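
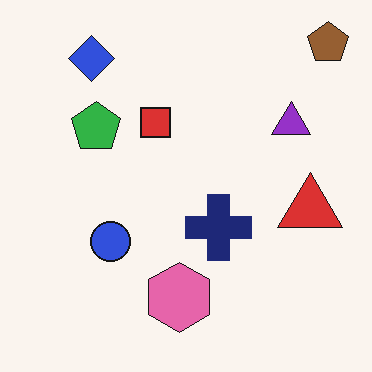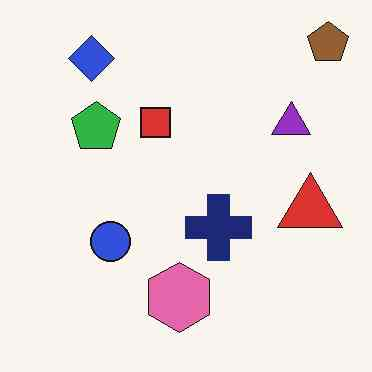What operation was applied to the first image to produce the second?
The transformation is: JPEG-compressed with visible artifacts.

Blocky 8×8 compression artifacts appear around shape edges and the flat background shows ringing — characteristic JPEG degradation.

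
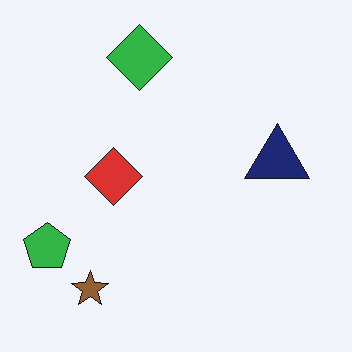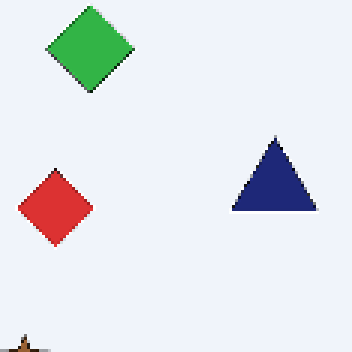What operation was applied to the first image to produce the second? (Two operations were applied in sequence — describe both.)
Cropped to a modestly smaller region and rescaled, then lightly pixelated (a mild mosaic effect).

The visible shapes are larger and the field of view is narrower; shapes near the original edges may be partly or wholly outside the frame — a crop-and-rescale. Shapes are reduced to large square blocks; fine edges and outlines are lost — a downscale-then-upscale (mosaic) effect.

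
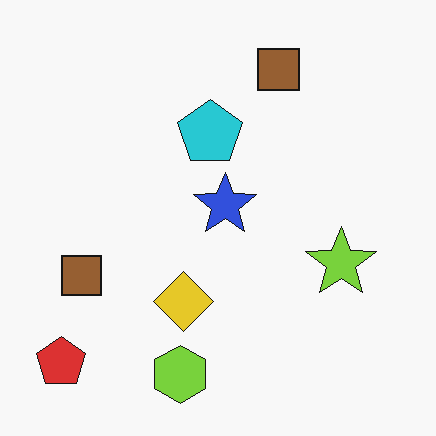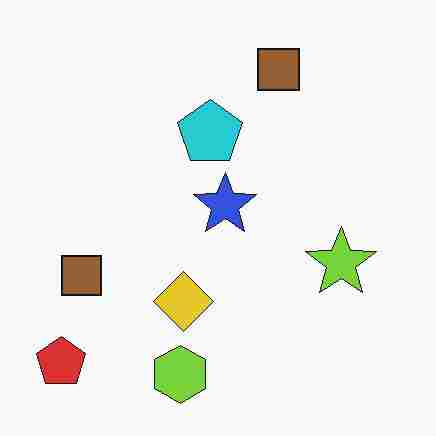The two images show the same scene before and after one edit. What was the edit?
The image was degraded with heavy JPEG compression.

Blocky 8×8 compression artifacts appear around shape edges and the flat background shows ringing — characteristic JPEG degradation.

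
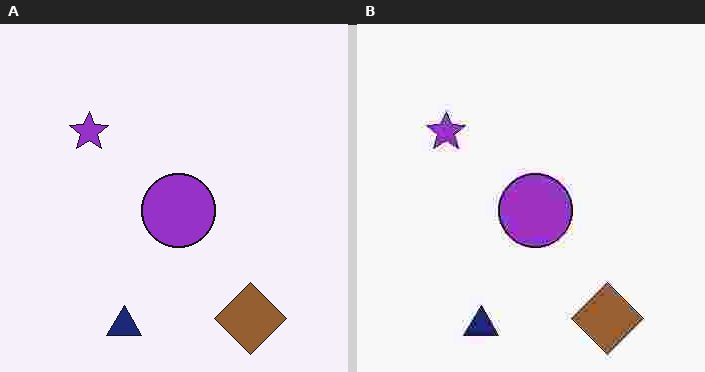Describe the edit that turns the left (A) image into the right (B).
This is the original image heavily JPEG-compressed with obvious blocking artifacts.

Blocky 8×8 compression artifacts appear around shape edges and the flat background shows ringing — characteristic JPEG degradation.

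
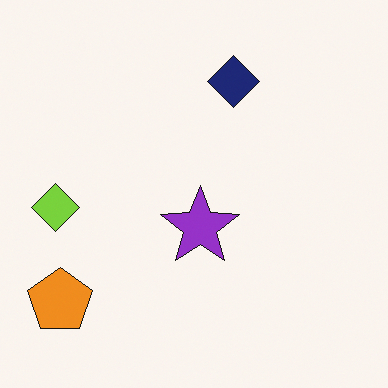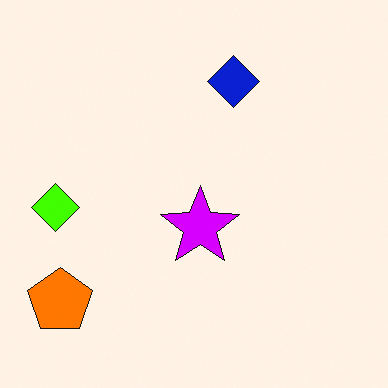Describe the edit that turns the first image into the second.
The image was made much more vivid (saturation change).

All colors are more vivid — a global saturation change.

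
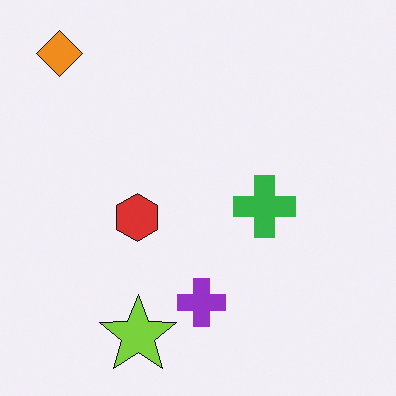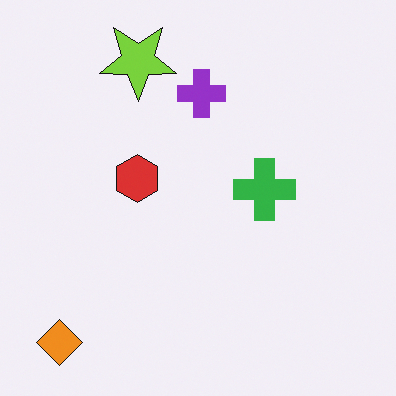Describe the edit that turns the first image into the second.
Flipped vertically (top ↔ bottom).

The orange diamond is in the top-left of the first image and the bottom-left of the second — shapes on opposite sides of the horizontal midline have swapped in a mirror flip.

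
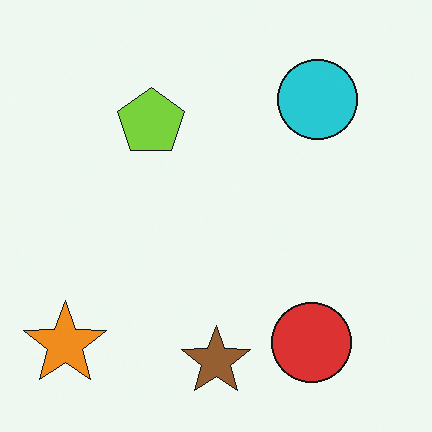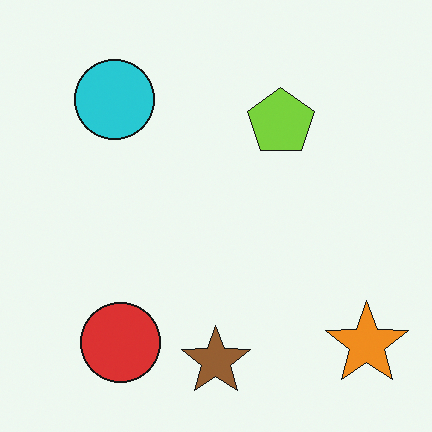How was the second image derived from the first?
The transformation is: flipped horizontally (left ↔ right).

The orange star is in the bottom-left of the first image and the bottom-right of the second — shapes on opposite sides of the vertical midline have swapped in a mirror flip.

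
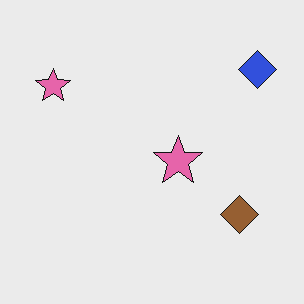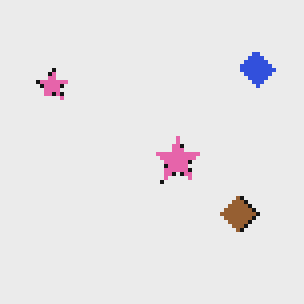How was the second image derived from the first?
The second image is the first mildly pixelated.

Shapes are reduced to large square blocks; fine edges and outlines are lost — a downscale-then-upscale (mosaic) effect.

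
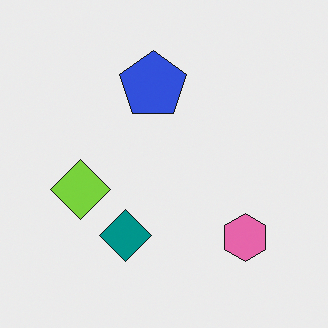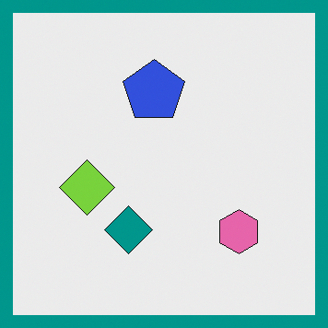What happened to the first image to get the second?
This is the original image framed with a teal border.

A solid teal frame runs around the edge of the second image, with the content slightly shrunk inside it.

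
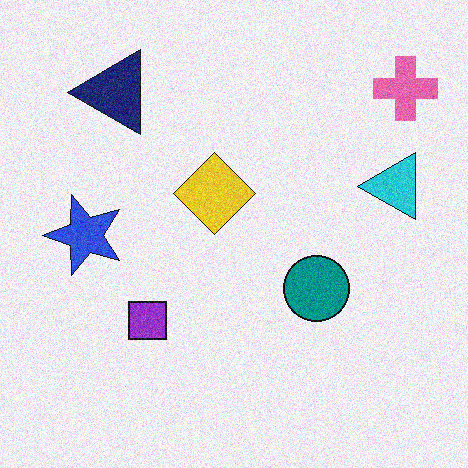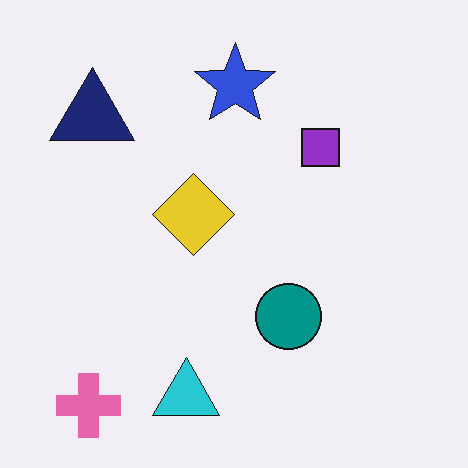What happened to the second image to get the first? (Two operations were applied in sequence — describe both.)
It was transposed (reflected across the top-left ↔ bottom-right diagonal), then degraded with moderate additive noise.

Shapes have swapped their row and column positions — what was in the top-right is now in the bottom-left — a diagonal reflection. Random speckle covers the whole image, including the flat background.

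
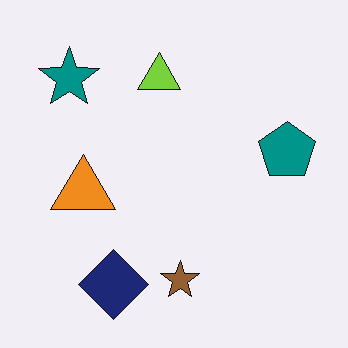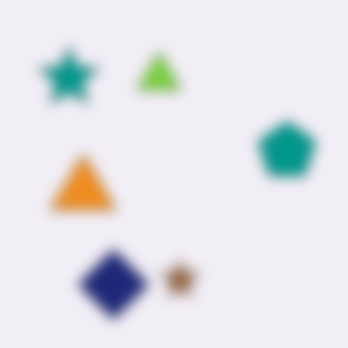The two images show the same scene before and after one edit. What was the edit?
The transformation is: heavily blurred.

Shape edges and outlines are uniformly softened across the whole image.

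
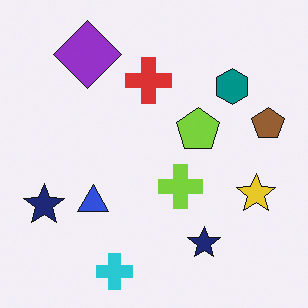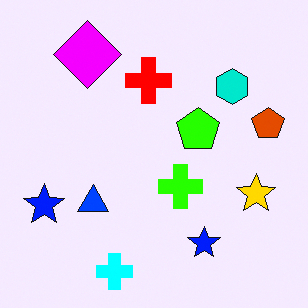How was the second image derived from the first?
This is the original image made much more vivid (saturation change).

All colors are more vivid — a global saturation change.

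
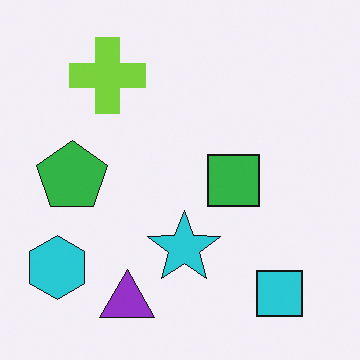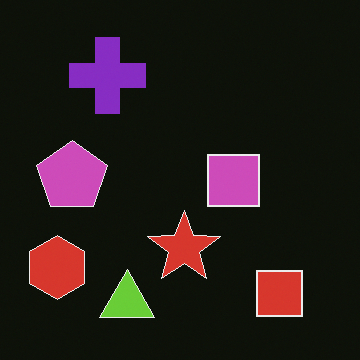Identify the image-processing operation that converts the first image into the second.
The transformation is: color-inverted (negative).

The light background has become dark and every shape's color is its complement — a photographic negative.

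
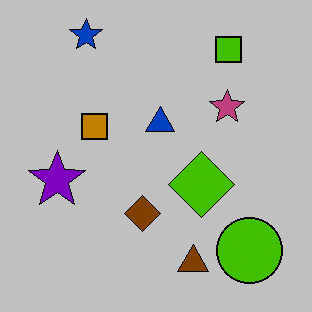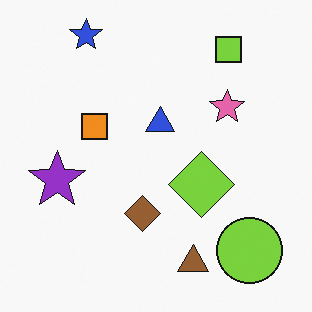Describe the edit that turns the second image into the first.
The transformation is: aggressively posterized.

Each flat color has snapped to a coarser quantized level — most visibly, the near-white background has dropped to a flat grey.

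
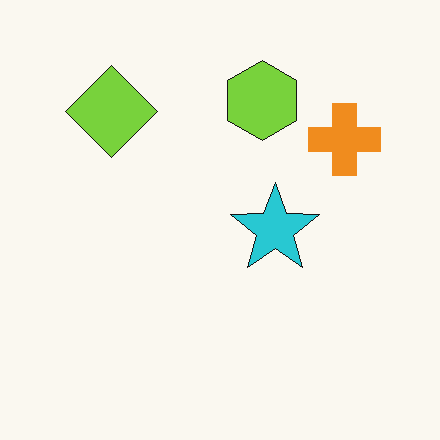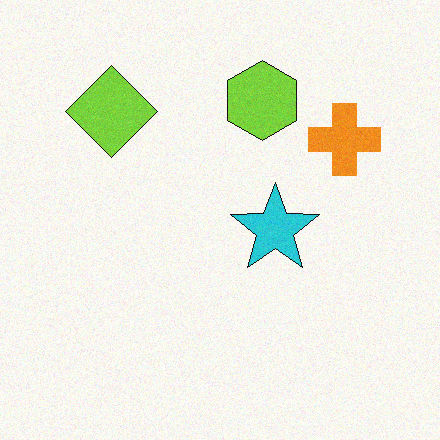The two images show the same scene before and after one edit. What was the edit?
The image was degraded with subtle gaussian noise.

Random speckle covers the whole image, including the flat background.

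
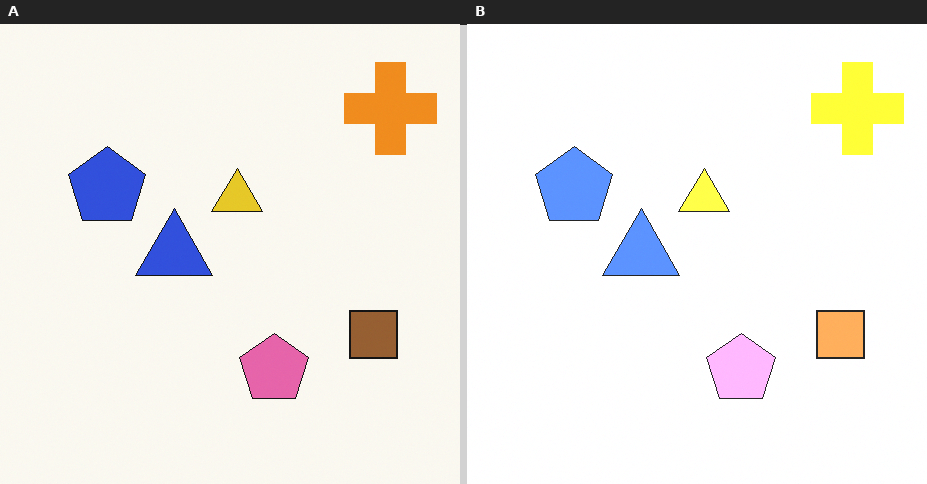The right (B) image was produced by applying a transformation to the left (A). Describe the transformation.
This is the original image substantially brightened.

Every pixel — background and shapes alike — is uniformly brightened.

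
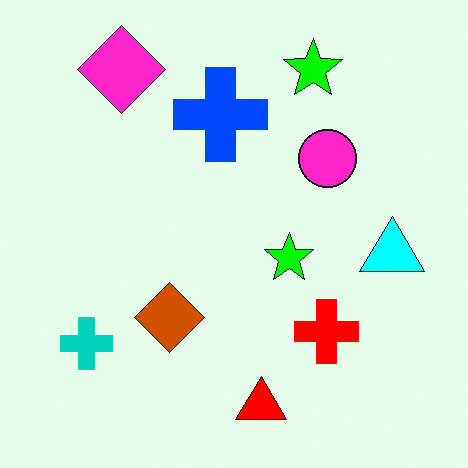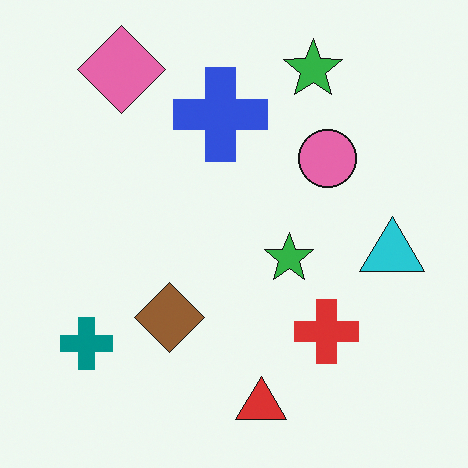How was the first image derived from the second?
The first image is the second heavily oversaturated.

All colors are more vivid — a global saturation change.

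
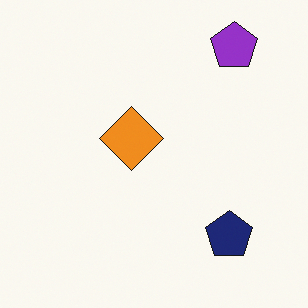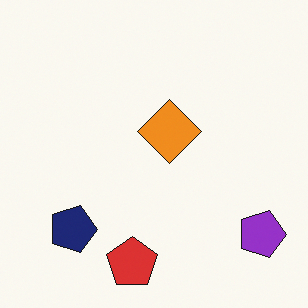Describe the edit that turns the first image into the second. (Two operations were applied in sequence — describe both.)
The second image is the first rotated 90° clockwise, then overlaid with an additional red pentagon.

The purple pentagon sits in the top-right of the first image and the bottom-right of the second — consistent with a whole-image 90° clockwise rotation. A red pentagon appears in the second image that is absent from the first.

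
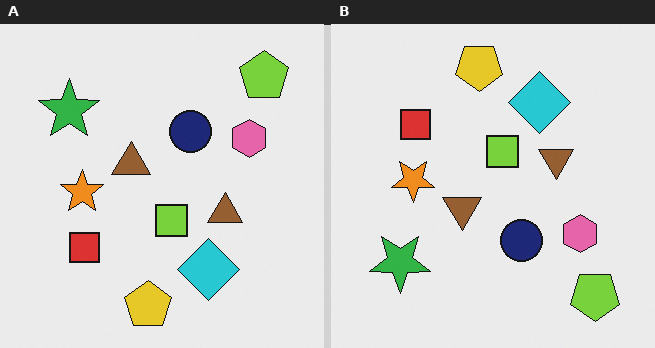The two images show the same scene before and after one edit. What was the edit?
The transformation is: flipped vertically (top ↔ bottom).

The yellow pentagon is in the bottom of the left (A) image and the top of the right (B) — shapes on opposite sides of the horizontal midline have swapped in a mirror flip.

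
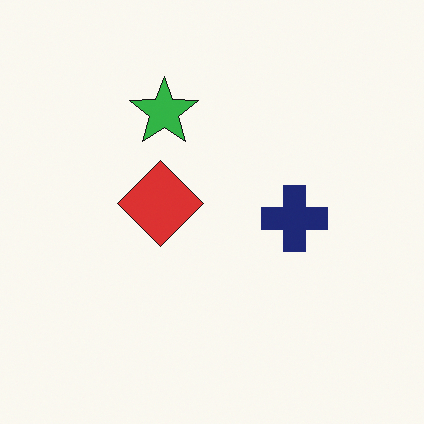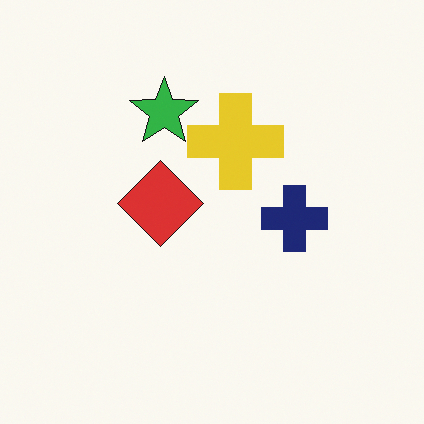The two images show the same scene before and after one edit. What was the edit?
The second image is the first overlaid with an additional yellow cross.

A yellow cross appears in the second image that is absent from the first.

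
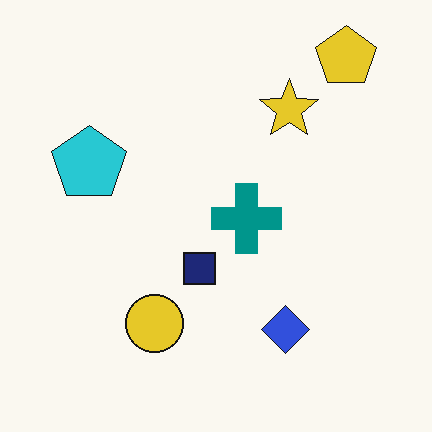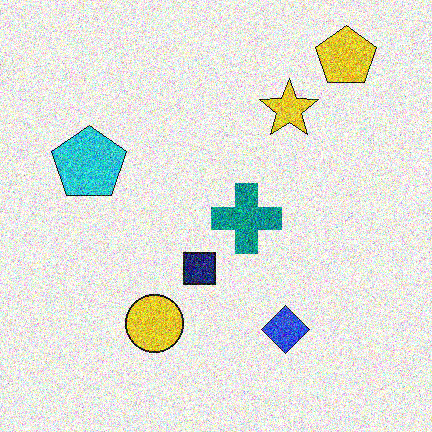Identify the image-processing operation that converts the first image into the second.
The image was degraded with a thick layer of grain.

Random speckle covers the whole image, including the flat background.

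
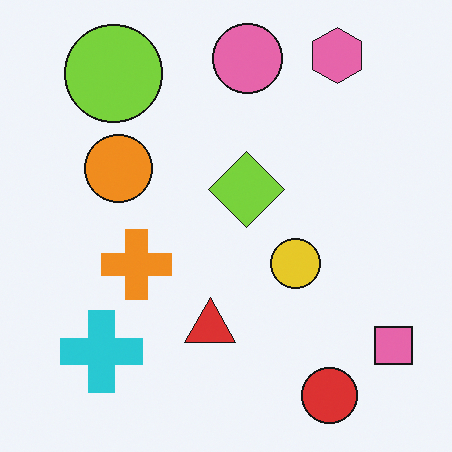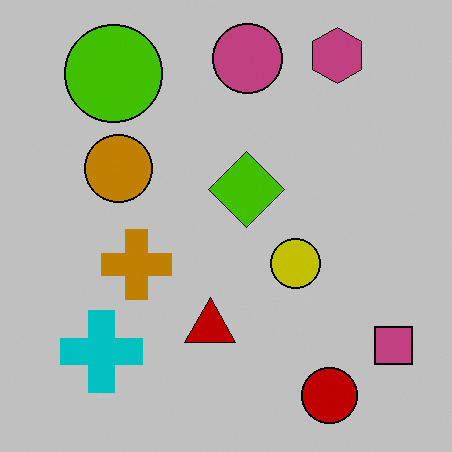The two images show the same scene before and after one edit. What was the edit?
The image was aggressively posterized.

Each flat color has snapped to a coarser quantized level — most visibly, the near-white background has dropped to a flat grey.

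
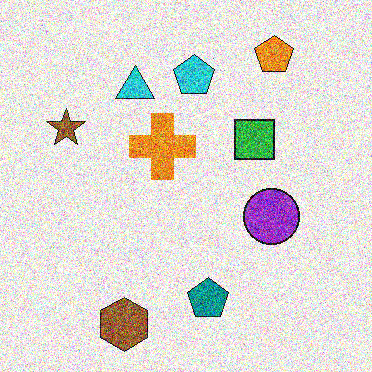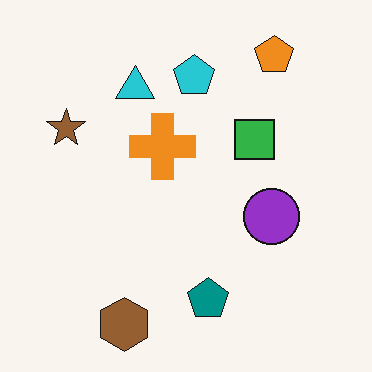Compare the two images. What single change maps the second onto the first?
Degraded with strong gaussian noise.

Random speckle covers the whole image, including the flat background.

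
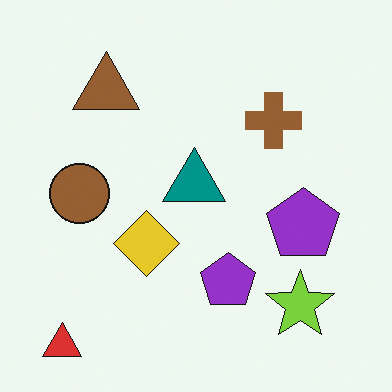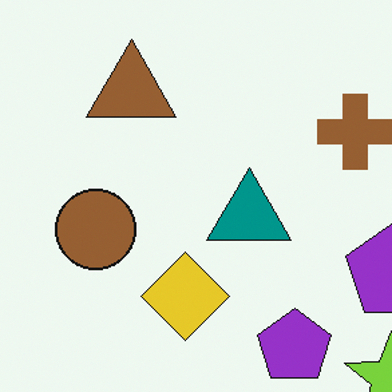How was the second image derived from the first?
This is the original image cropped to a modestly smaller region and rescaled.

The visible shapes are larger and the field of view is narrower; shapes near the original edges may be partly or wholly outside the frame — a crop-and-rescale.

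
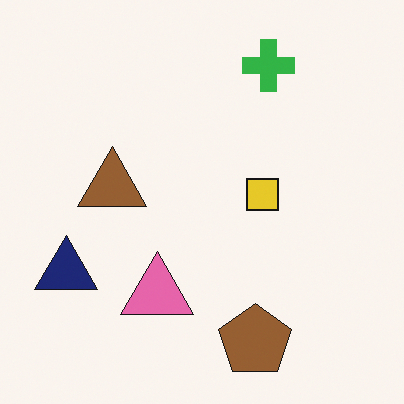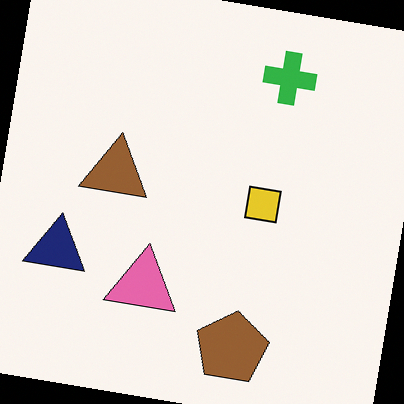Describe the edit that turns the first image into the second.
Rotated clockwise by a few degrees.

Every shape is tilted by the same angle and the image corners show triangular fill wedges — a whole-image rotation by a non-right angle.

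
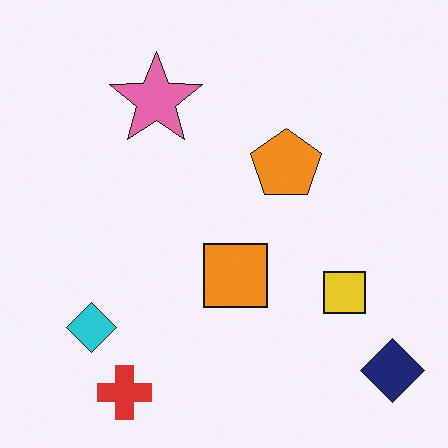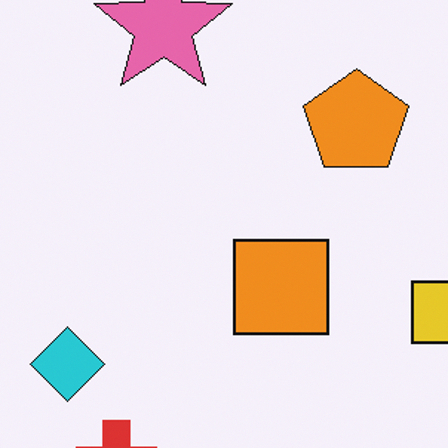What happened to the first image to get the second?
The second image is the first cropped slightly and scaled back up.

The visible shapes are larger and the field of view is narrower; shapes near the original edges may be partly or wholly outside the frame — a crop-and-rescale.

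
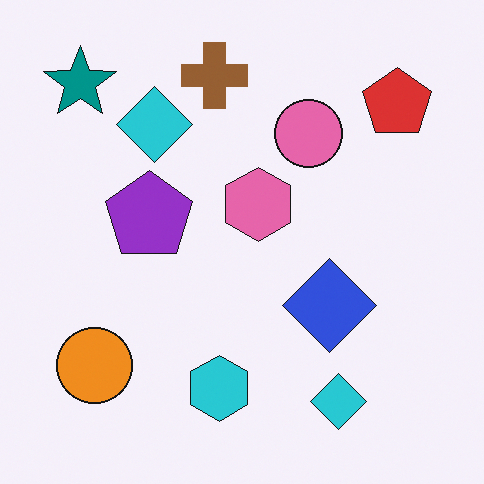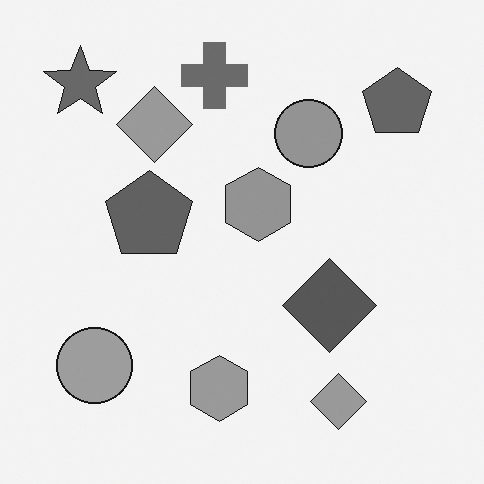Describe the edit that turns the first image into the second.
This is the original image converted to grayscale.

All color is removed — every shape is now a shade of grey.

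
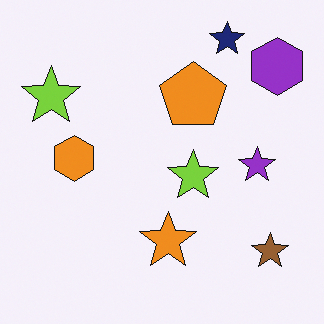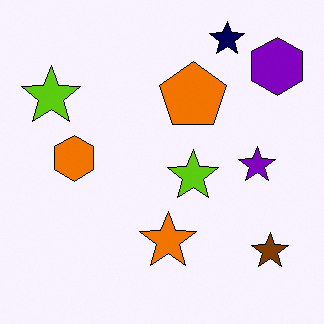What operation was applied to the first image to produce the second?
This is the original image given slightly increased contrast.

Tones are pushed away from mid-grey across the whole image — a global contrast change.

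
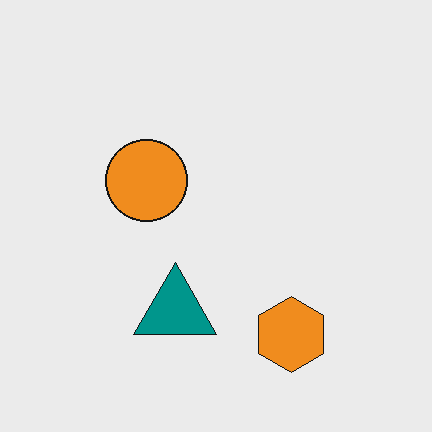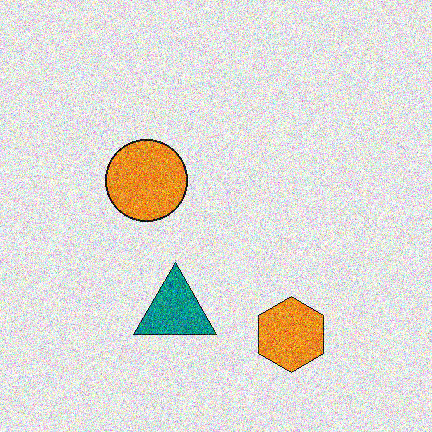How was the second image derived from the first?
The transformation is: degraded with strong gaussian noise.

Random speckle covers the whole image, including the flat background.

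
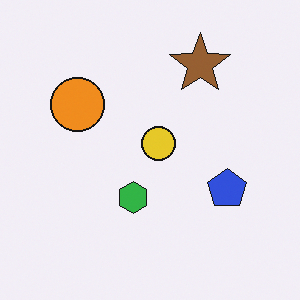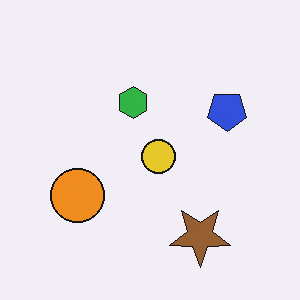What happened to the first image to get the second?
It was flipped vertically (top ↔ bottom).

The brown star is in the top of the first image and the bottom of the second — shapes on opposite sides of the horizontal midline have swapped in a mirror flip.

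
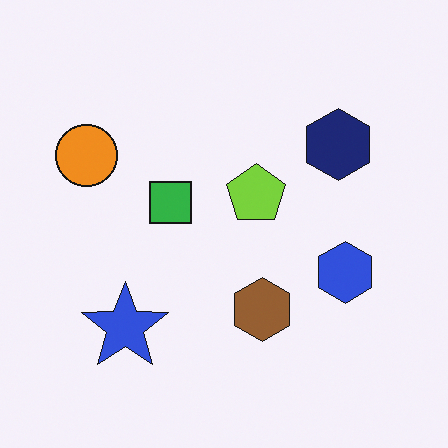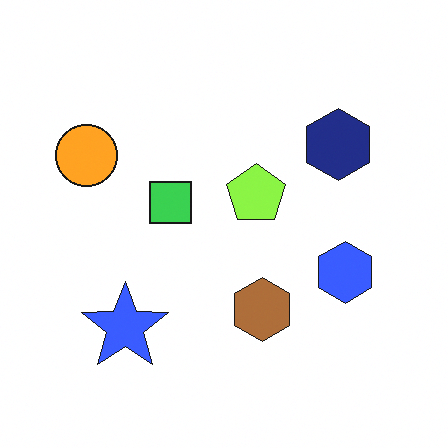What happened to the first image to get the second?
Slightly brightened.

Every pixel — background and shapes alike — is uniformly brightened.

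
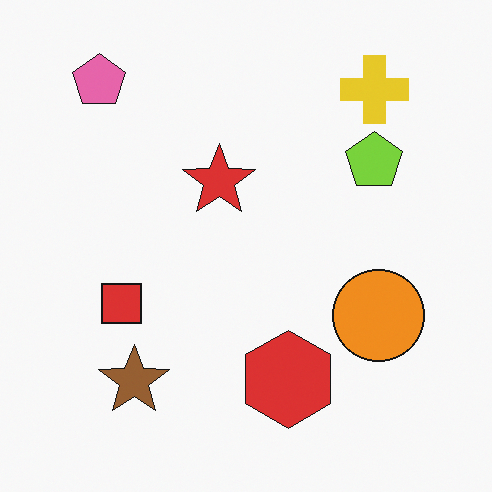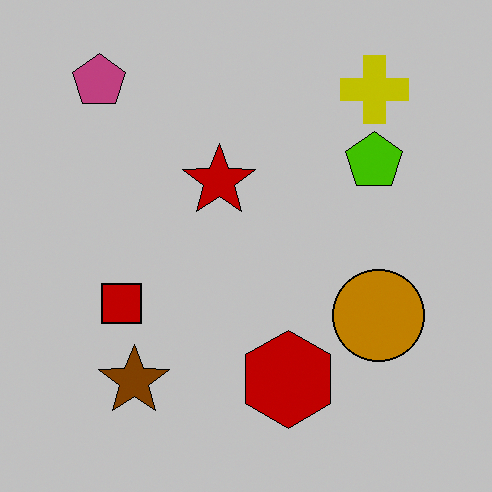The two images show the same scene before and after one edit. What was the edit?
The image was aggressively posterized.

Each flat color has snapped to a coarser quantized level — most visibly, the near-white background has dropped to a flat grey.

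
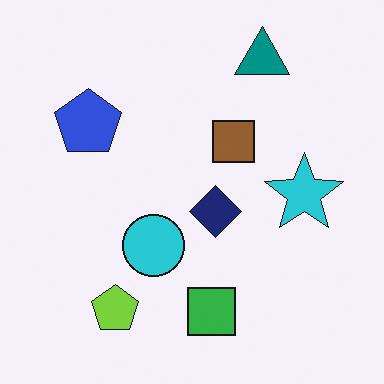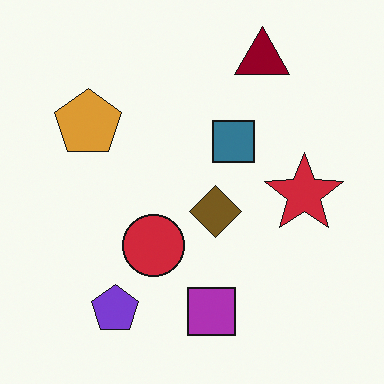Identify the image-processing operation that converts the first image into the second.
The transformation is: hue-shifted through roughly half the color wheel.

Every shape's color has rotated by the same amount around the hue wheel — a uniform hue shift.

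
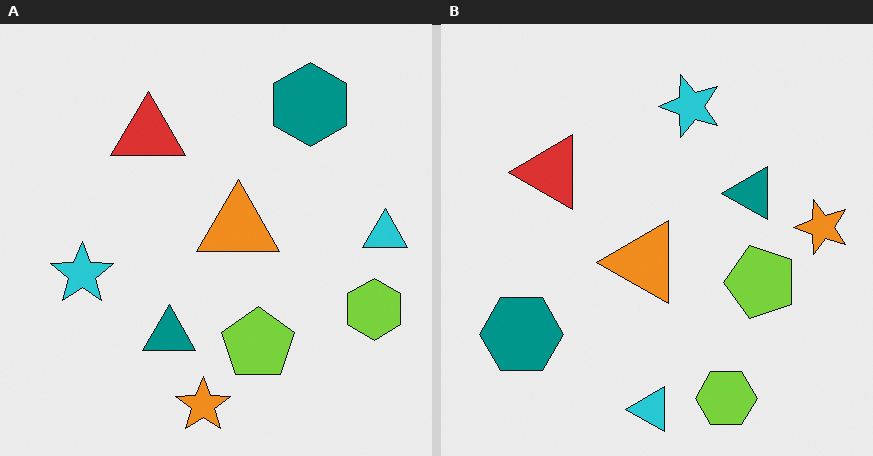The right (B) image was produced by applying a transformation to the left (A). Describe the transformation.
Transposed (reflected across the top-left ↔ bottom-right diagonal).

Shapes have swapped their row and column positions — what was in the top-right is now in the bottom-left — a diagonal reflection.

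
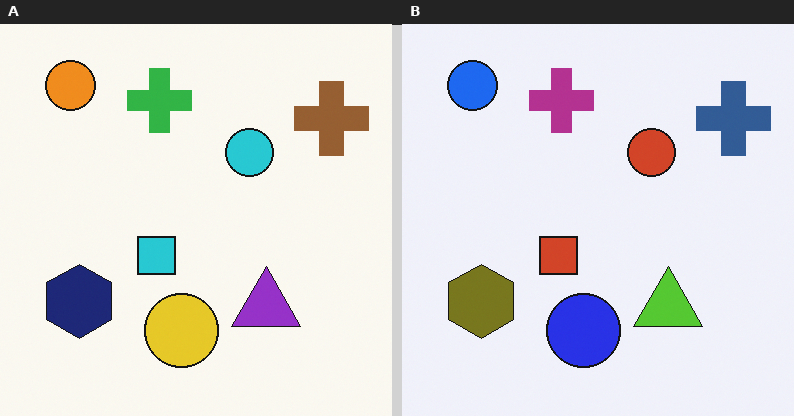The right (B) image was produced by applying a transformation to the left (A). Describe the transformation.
It was hue-shifted through roughly half the color wheel.

Every shape's color has rotated by the same amount around the hue wheel — a uniform hue shift.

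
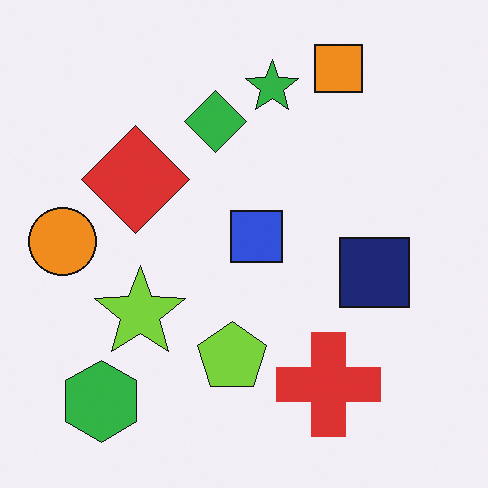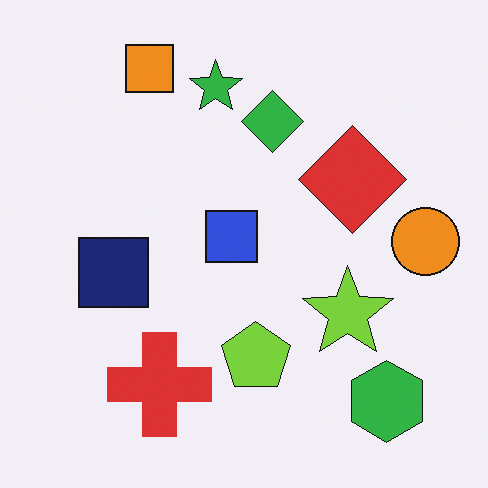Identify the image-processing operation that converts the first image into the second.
Flipped horizontally (left ↔ right).

The orange circle is in the left of the first image and the right of the second — shapes on opposite sides of the vertical midline have swapped in a mirror flip.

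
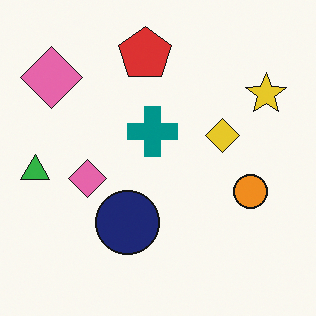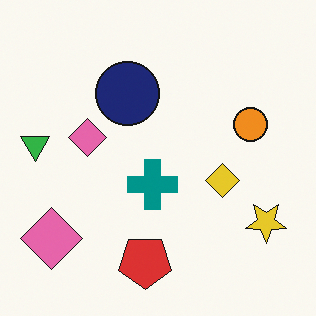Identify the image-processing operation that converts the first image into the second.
The image was flipped vertically (top ↔ bottom).

The red pentagon is in the top of the first image and the bottom of the second — shapes on opposite sides of the horizontal midline have swapped in a mirror flip.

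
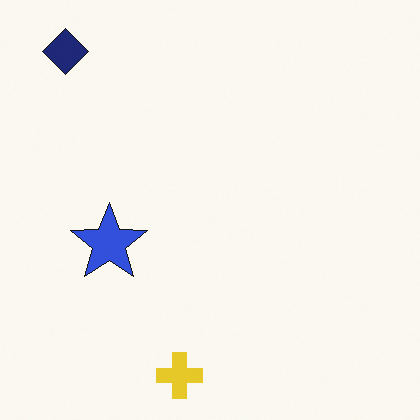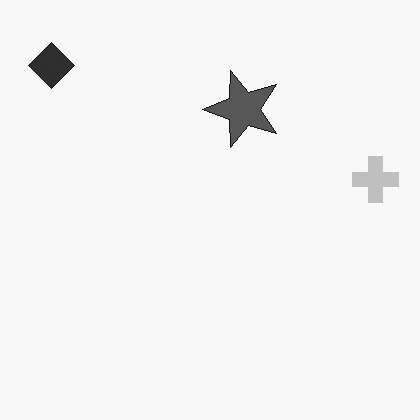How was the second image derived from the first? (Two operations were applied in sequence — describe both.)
Converted to grayscale, then transposed (reflected across the top-left ↔ bottom-right diagonal).

All color is removed — every shape is now a shade of grey. Shapes have swapped their row and column positions — what was in the top-right is now in the bottom-left — a diagonal reflection.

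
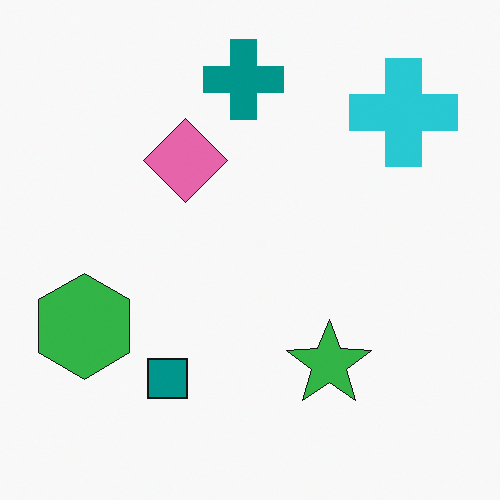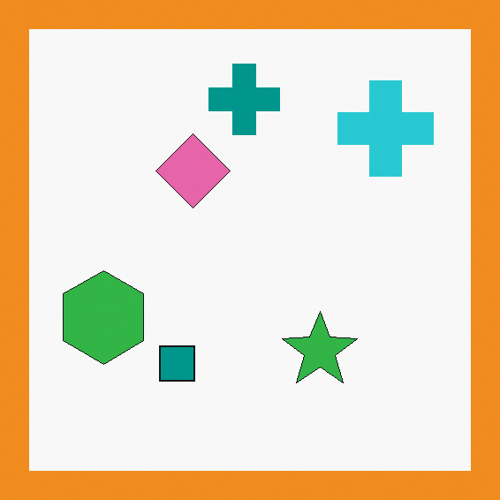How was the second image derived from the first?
The image was framed with a orange border.

A solid orange frame runs around the edge of the second image, with the content slightly shrunk inside it.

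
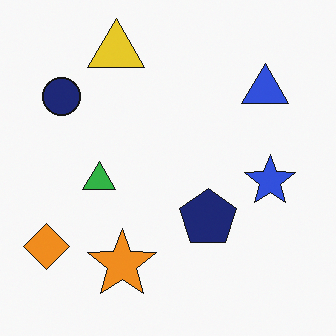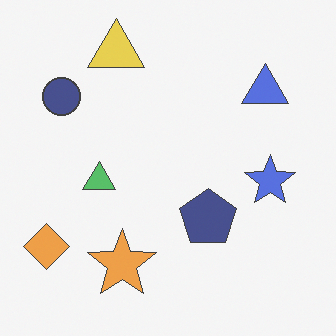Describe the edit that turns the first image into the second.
It was given slightly reduced contrast.

Tones are pushed toward mid-grey across the whole image — a global contrast change.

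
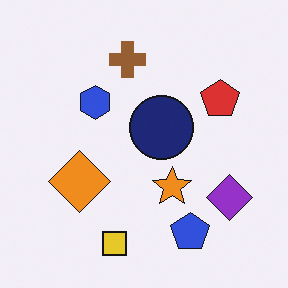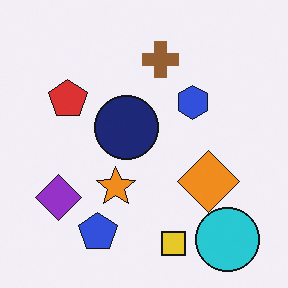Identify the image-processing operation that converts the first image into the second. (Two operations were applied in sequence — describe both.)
It was flipped horizontally (left ↔ right), then overlaid with an additional cyan circle.

The purple diamond is in the bottom-right of the first image and the bottom-left of the second — shapes on opposite sides of the vertical midline have swapped in a mirror flip. A cyan circle appears in the second image that is absent from the first.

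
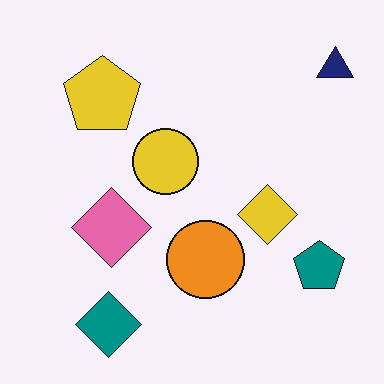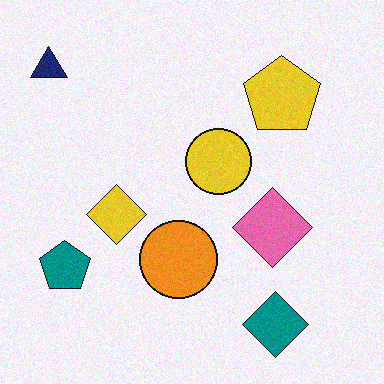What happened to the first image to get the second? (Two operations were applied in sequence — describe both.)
The image was degraded with light additive noise, then flipped horizontally (left ↔ right).

Random speckle covers the whole image, including the flat background. The navy triangle is in the top-right of the first image and the top-left of the second — shapes on opposite sides of the vertical midline have swapped in a mirror flip.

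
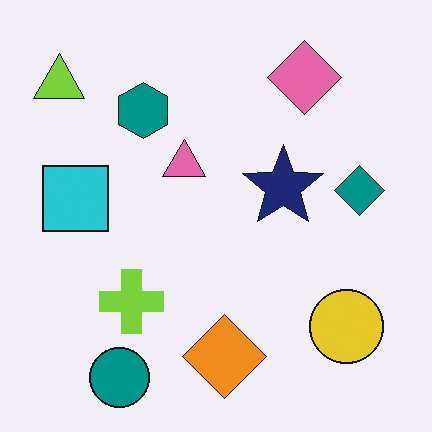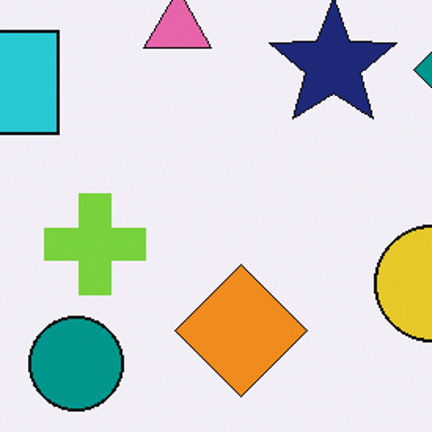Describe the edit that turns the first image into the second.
This is the original image cropped to a modestly smaller region and rescaled.

The visible shapes are larger and the field of view is narrower; shapes near the original edges may be partly or wholly outside the frame — a crop-and-rescale.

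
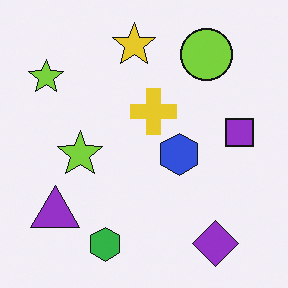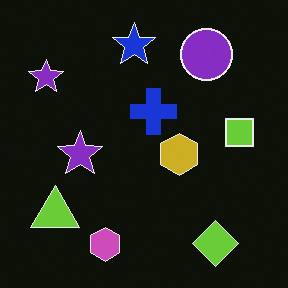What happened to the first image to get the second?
This is the original image color-inverted (negative).

The light background has become dark and every shape's color is its complement — a photographic negative.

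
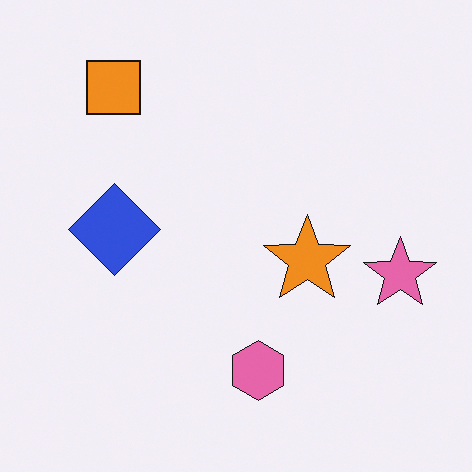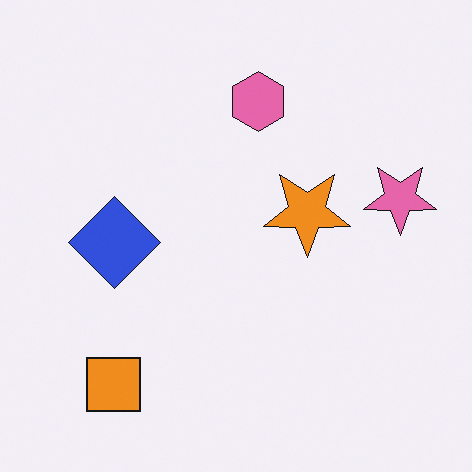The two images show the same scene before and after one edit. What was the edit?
The second image is the first flipped vertically (top ↔ bottom).

The orange square is in the top-left of the first image and the bottom-left of the second — shapes on opposite sides of the horizontal midline have swapped in a mirror flip.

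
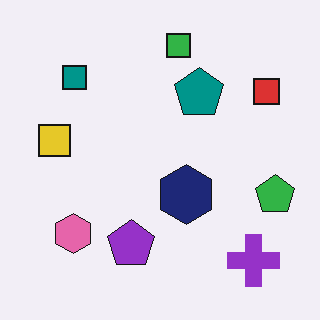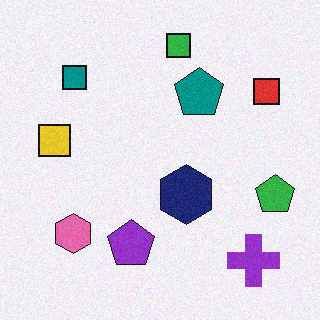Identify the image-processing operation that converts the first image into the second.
The transformation is: degraded with light additive noise.

Random speckle covers the whole image, including the flat background.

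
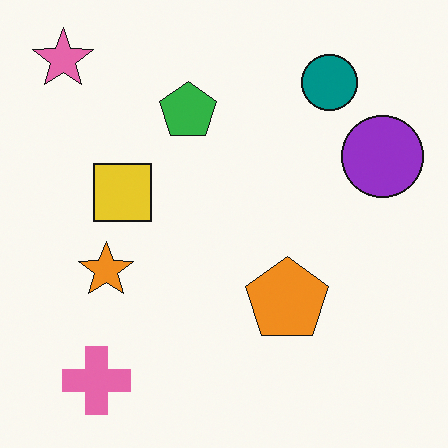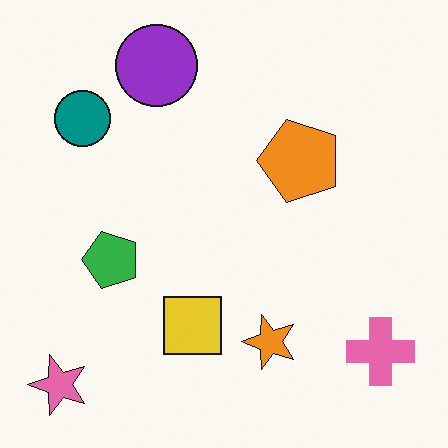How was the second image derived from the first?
The second image is the first rotated 90° counter-clockwise.

The pink star sits in the top-left of the first image and the bottom-left of the second — consistent with a whole-image 90° counter-clockwise rotation.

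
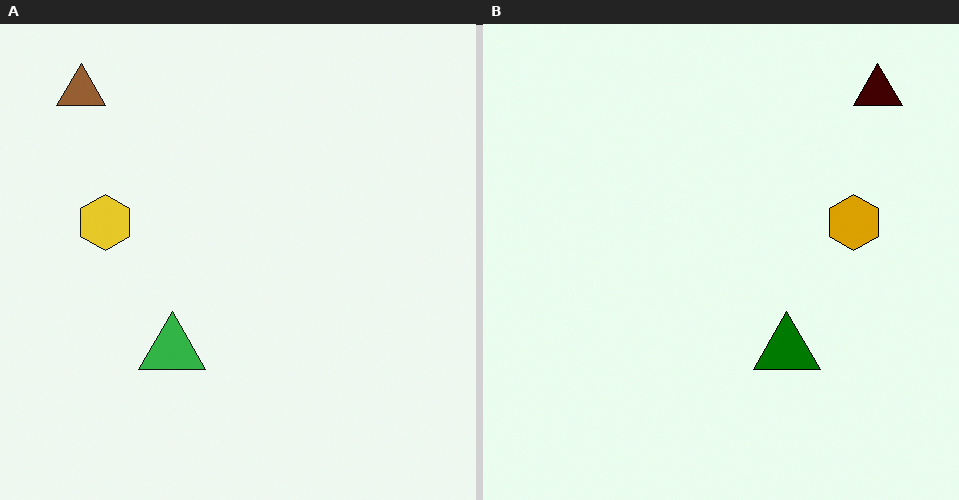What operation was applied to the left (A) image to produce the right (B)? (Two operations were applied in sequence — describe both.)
This is the original image flipped horizontally (left ↔ right), then boosted in contrast.

The brown triangle is in the top-left of the left (A) image and the top-right of the right (B) — shapes on opposite sides of the vertical midline have swapped in a mirror flip. Tones are pushed away from mid-grey across the whole image — a global contrast change.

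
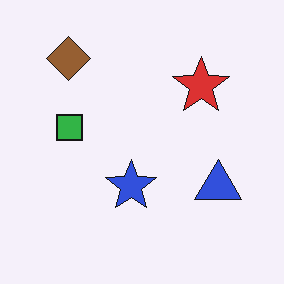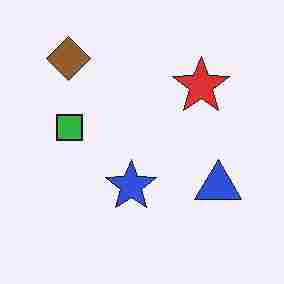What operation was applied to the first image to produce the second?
The transformation is: degraded with heavy JPEG compression.

Blocky 8×8 compression artifacts appear around shape edges and the flat background shows ringing — characteristic JPEG degradation.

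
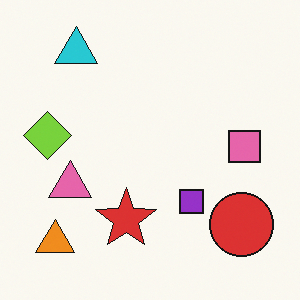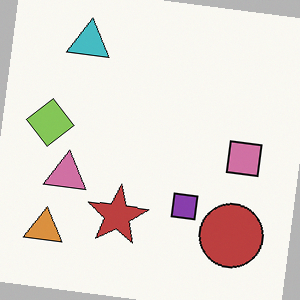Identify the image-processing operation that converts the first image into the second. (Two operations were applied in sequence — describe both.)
The transformation is: slightly desaturated, then rotated clockwise by a few degrees.

All colors are more muted and greyish — a global saturation change. Every shape is tilted by the same angle and the image corners show triangular fill wedges — a whole-image rotation by a non-right angle.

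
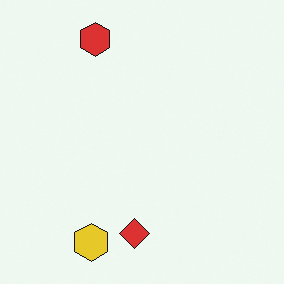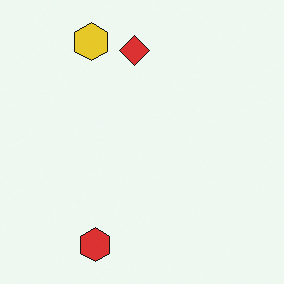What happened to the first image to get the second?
Flipped vertically (top ↔ bottom).

The red hexagon is in the top of the first image and the bottom of the second — shapes on opposite sides of the horizontal midline have swapped in a mirror flip.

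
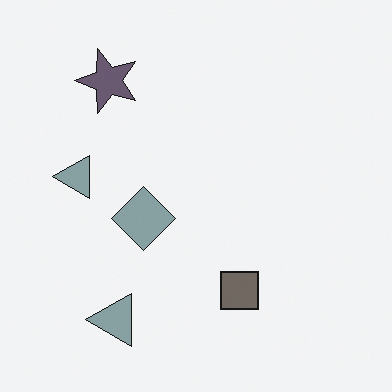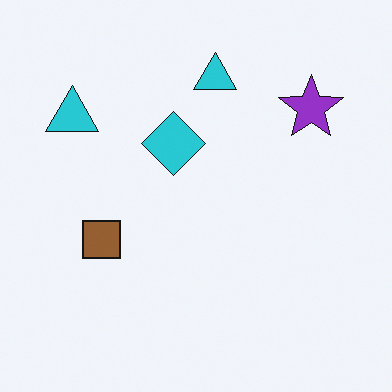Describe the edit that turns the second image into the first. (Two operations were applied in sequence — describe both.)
The image was made much more muted (saturation change), then rotated 90° counter-clockwise.

All colors are more muted and greyish — a global saturation change. The purple star sits in the top-right of the second image and the top-left of the first — consistent with a whole-image 90° counter-clockwise rotation.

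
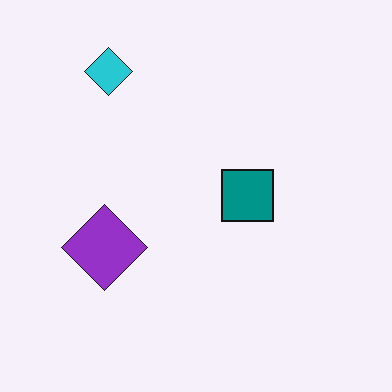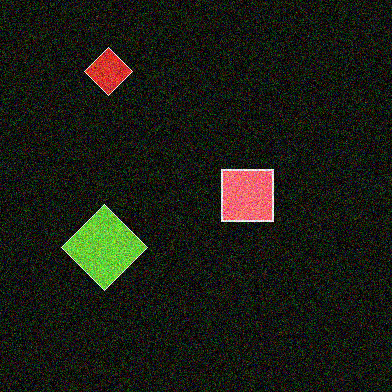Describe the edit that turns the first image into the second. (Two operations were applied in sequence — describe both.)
It was color-inverted (negative), then degraded with heavy additive noise.

The light background has become dark and every shape's color is its complement — a photographic negative. Random speckle covers the whole image, including the flat background.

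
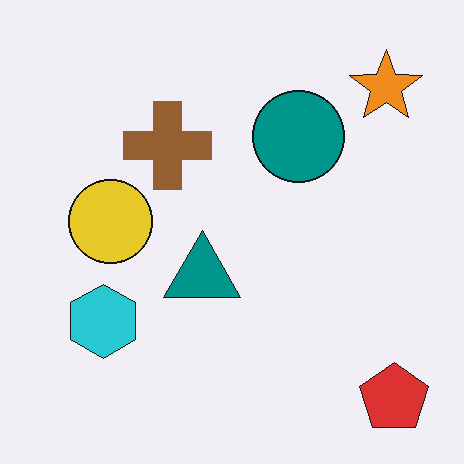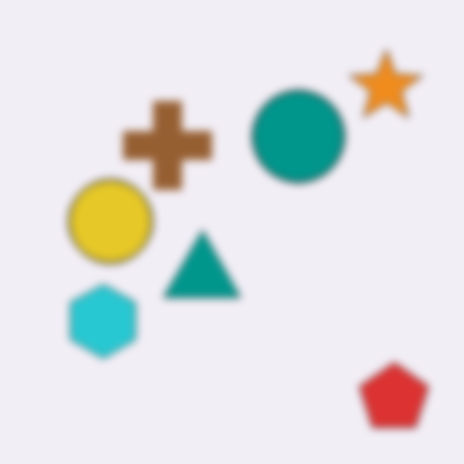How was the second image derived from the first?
The second image is the first noticeably gaussian-blurred.

Shape edges and outlines are uniformly softened across the whole image.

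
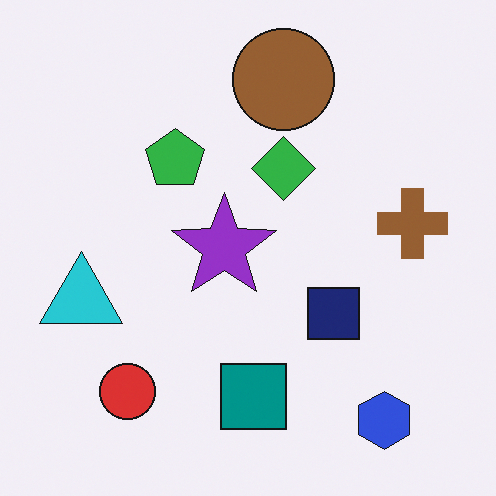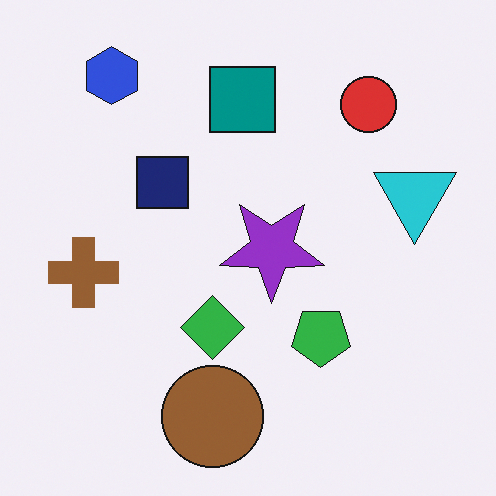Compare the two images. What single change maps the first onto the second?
The second image is the first rotated 180°.

The blue hexagon sits in the bottom-right of the first image and the top-left of the second — consistent with a whole-image 180° rotation.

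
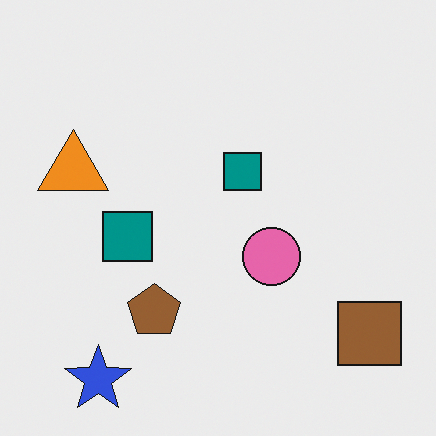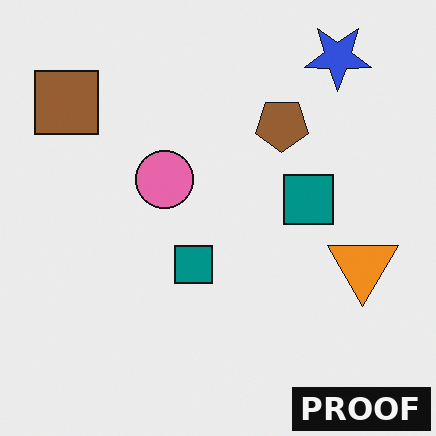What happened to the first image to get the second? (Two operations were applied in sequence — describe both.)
The transformation is: rotated 180°, then watermarked with the text "PROOF" in the lower-right corner.

The blue star sits in the bottom-left of the first image and the top-right of the second — consistent with a whole-image 180° rotation. A dark label reading "PROOF" appears in the lower-right corner.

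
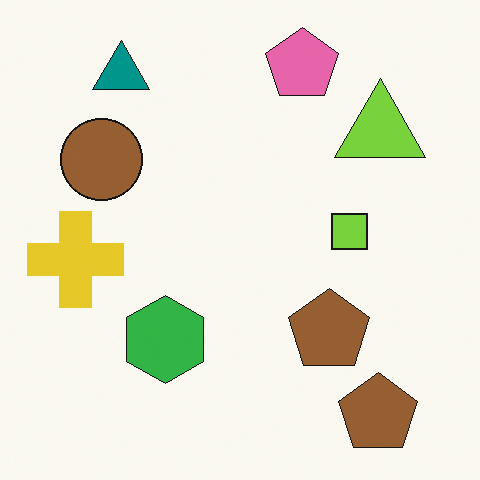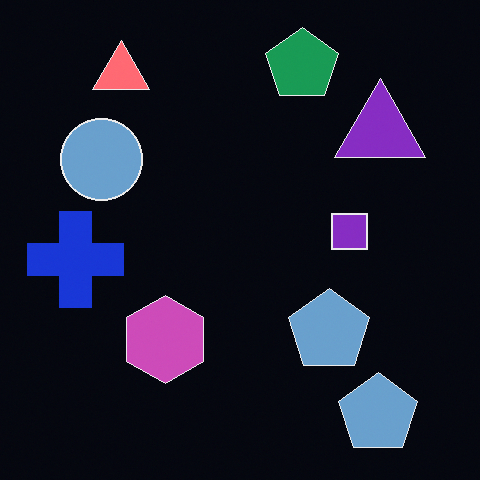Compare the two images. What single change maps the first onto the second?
The transformation is: color-inverted (negative).

The light background has become dark and every shape's color is its complement — a photographic negative.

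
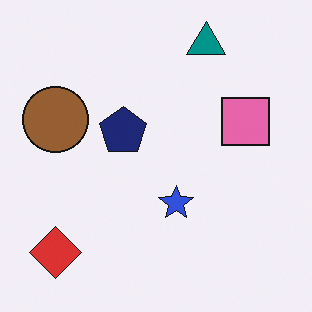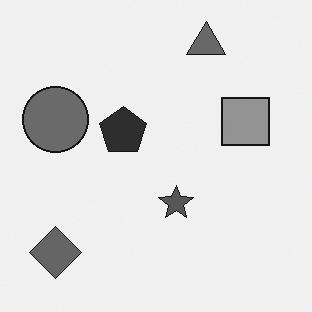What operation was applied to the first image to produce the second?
The transformation is: converted to grayscale.

All color is removed — every shape is now a shade of grey.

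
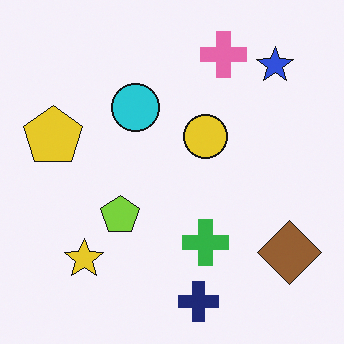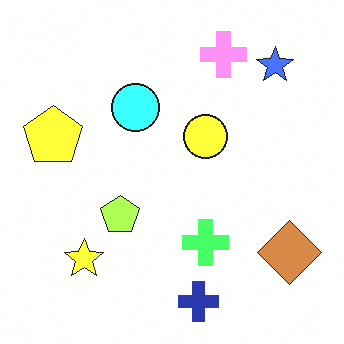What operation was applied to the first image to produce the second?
The transformation is: noticeably brightened.

Every pixel — background and shapes alike — is uniformly brightened.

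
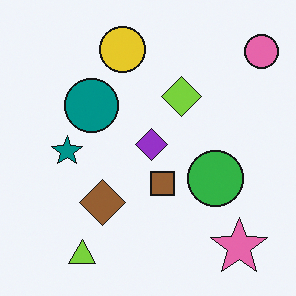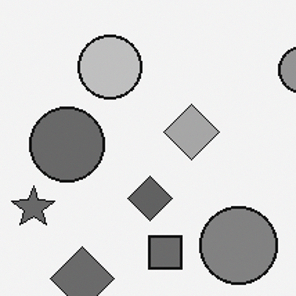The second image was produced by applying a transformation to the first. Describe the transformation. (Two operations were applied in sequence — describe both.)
The second image is the first converted to grayscale, then cropped to a modestly smaller region and rescaled.

All color is removed — every shape is now a shade of grey. The visible shapes are larger and the field of view is narrower; shapes near the original edges may be partly or wholly outside the frame — a crop-and-rescale.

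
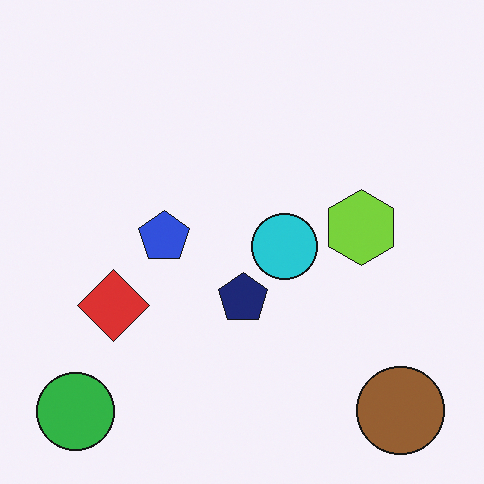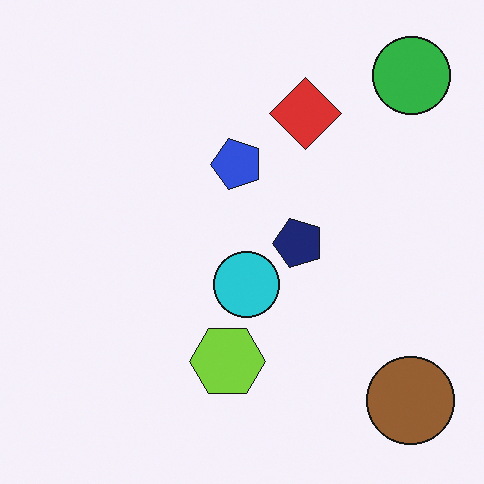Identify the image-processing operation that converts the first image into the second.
This is the original image transposed (reflected across the top-left ↔ bottom-right diagonal).

Shapes have swapped their row and column positions — what was in the top-right is now in the bottom-left — a diagonal reflection.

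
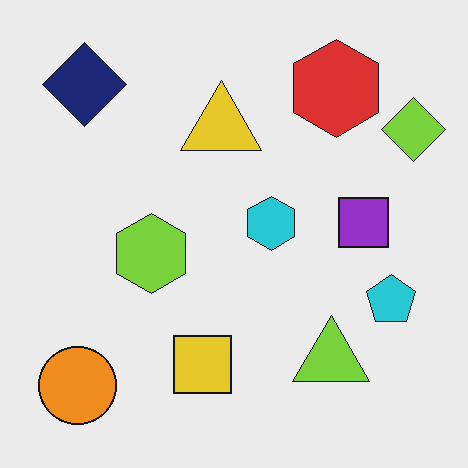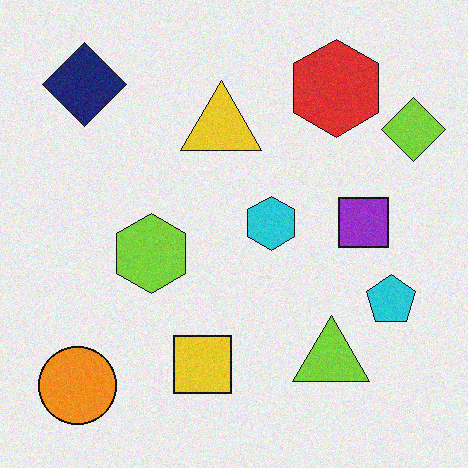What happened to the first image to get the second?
This is the original image degraded with light additive noise.

Random speckle covers the whole image, including the flat background.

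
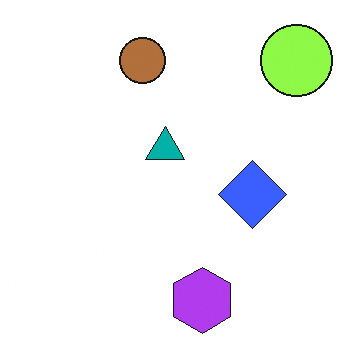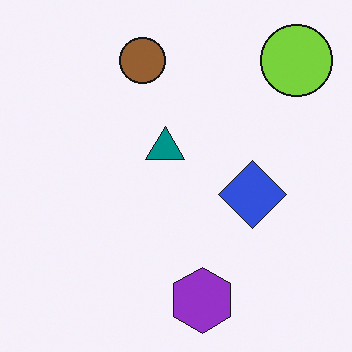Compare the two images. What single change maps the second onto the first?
The image was slightly brightened.

Every pixel — background and shapes alike — is uniformly brightened.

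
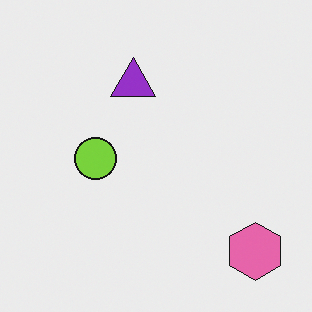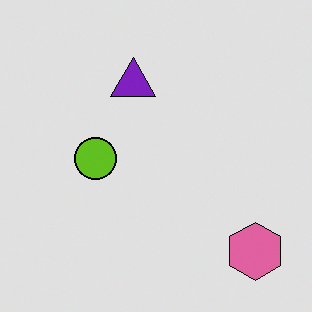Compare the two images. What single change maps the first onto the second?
It was posterized to a reduced palette.

Each flat color has snapped to a coarser quantized level — most visibly, the near-white background has dropped to a flat grey.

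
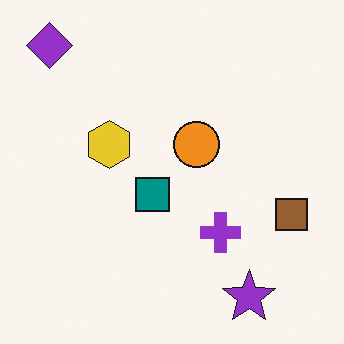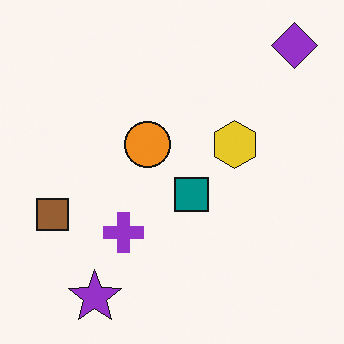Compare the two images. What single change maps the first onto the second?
It was flipped horizontally (left ↔ right).

The purple diamond is in the top-left of the first image and the top-right of the second — shapes on opposite sides of the vertical midline have swapped in a mirror flip.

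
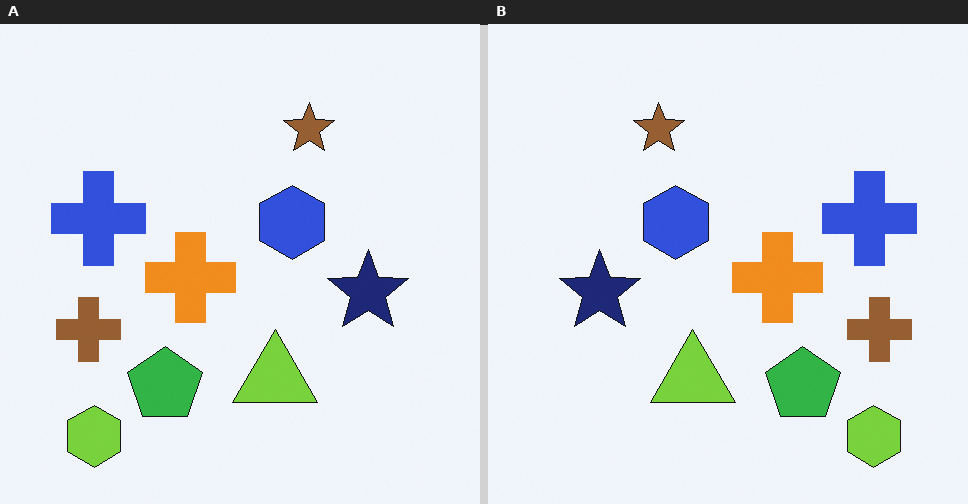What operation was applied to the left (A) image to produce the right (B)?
It was flipped horizontally (left ↔ right).

The brown cross is in the left of the left (A) image and the right of the right (B) — shapes on opposite sides of the vertical midline have swapped in a mirror flip.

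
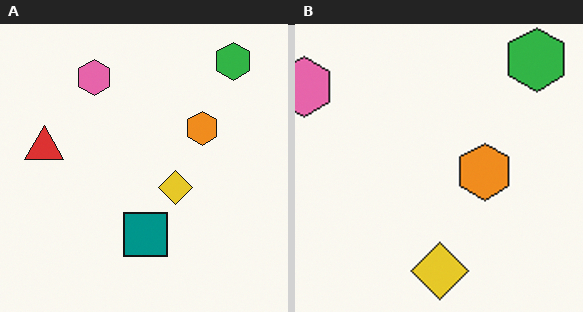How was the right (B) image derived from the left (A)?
This is the original image cropped to a noticeably smaller region and rescaled.

The visible shapes are larger and the field of view is narrower; shapes near the original edges may be partly or wholly outside the frame — a crop-and-rescale.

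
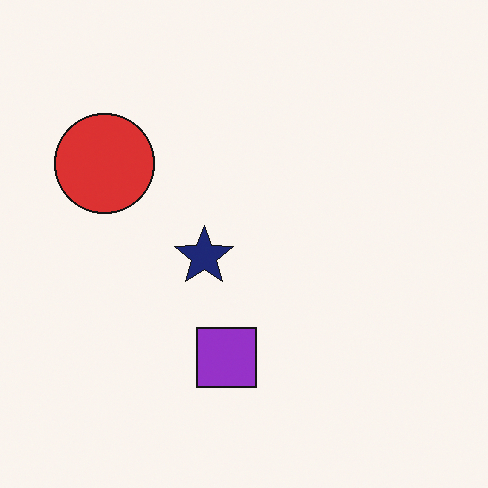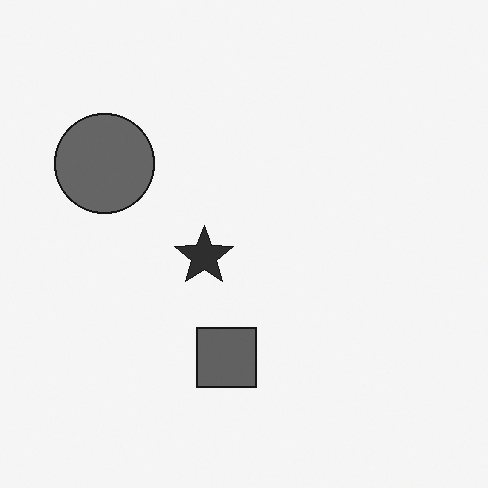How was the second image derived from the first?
The image was converted to grayscale.

All color is removed — every shape is now a shade of grey.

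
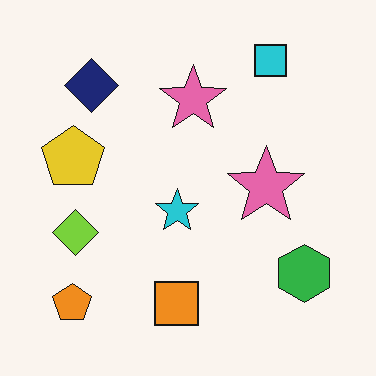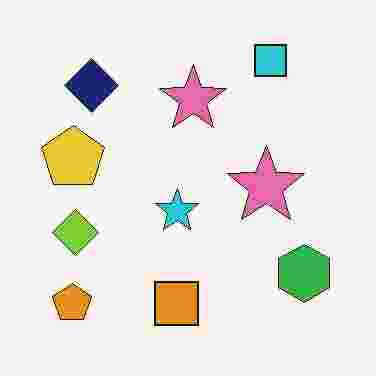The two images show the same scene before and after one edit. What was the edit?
Degraded with heavy JPEG compression.

Blocky 8×8 compression artifacts appear around shape edges and the flat background shows ringing — characteristic JPEG degradation.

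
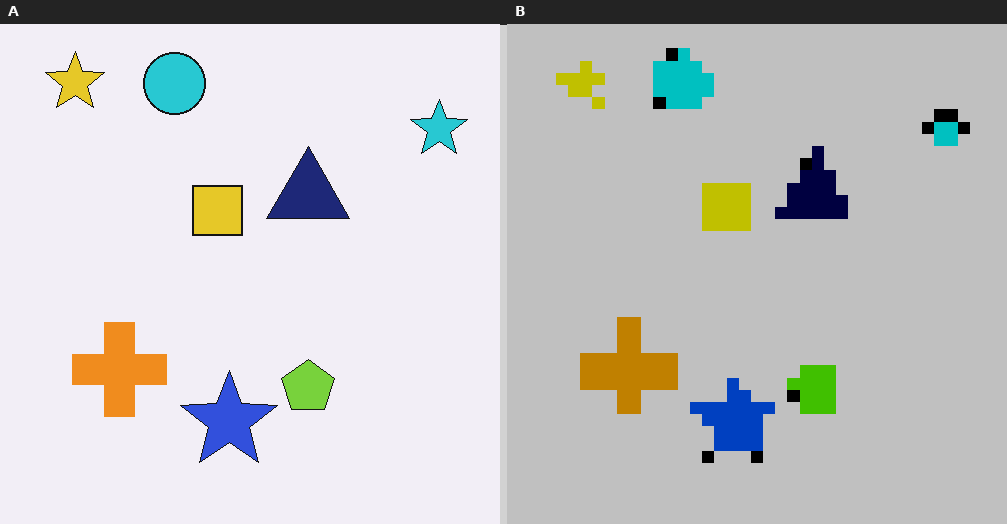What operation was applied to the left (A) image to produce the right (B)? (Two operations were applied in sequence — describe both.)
The right (B) image is the left (A) coarsely pixelated, then heavily posterized to just a handful of flat colors.

Shapes are reduced to large square blocks; fine edges and outlines are lost — a downscale-then-upscale (mosaic) effect. Each flat color has snapped to a coarser quantized level — most visibly, the near-white background has dropped to a flat grey.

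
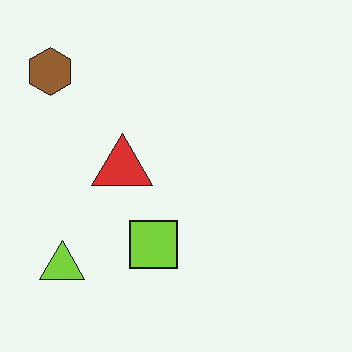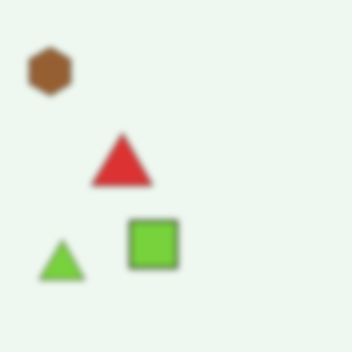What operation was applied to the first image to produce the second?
The second image is the first noticeably gaussian-blurred.

Shape edges and outlines are uniformly softened across the whole image.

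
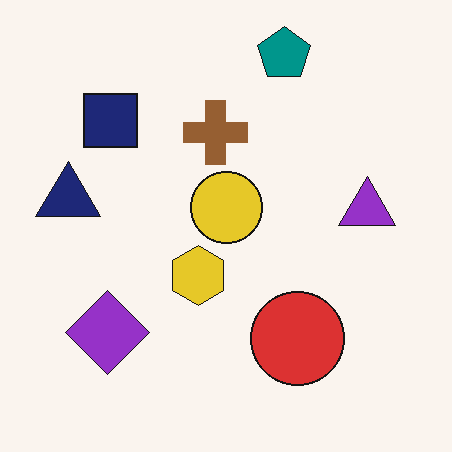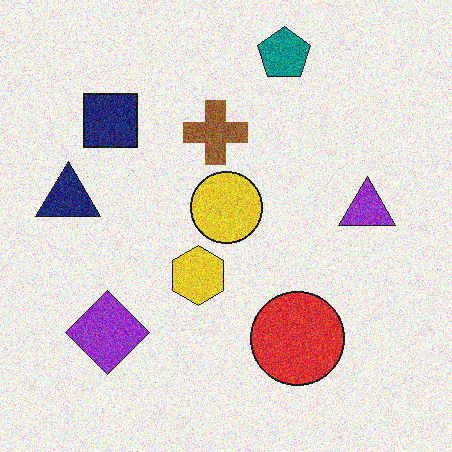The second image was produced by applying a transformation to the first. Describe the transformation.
This is the original image degraded with heavy additive noise.

Random speckle covers the whole image, including the flat background.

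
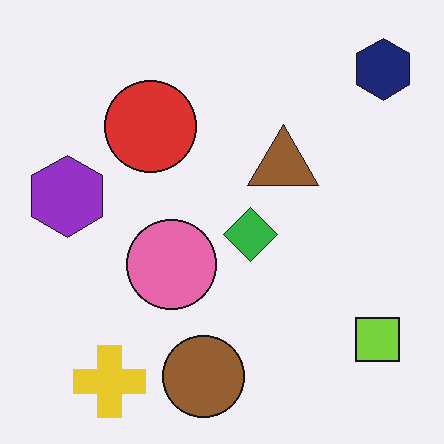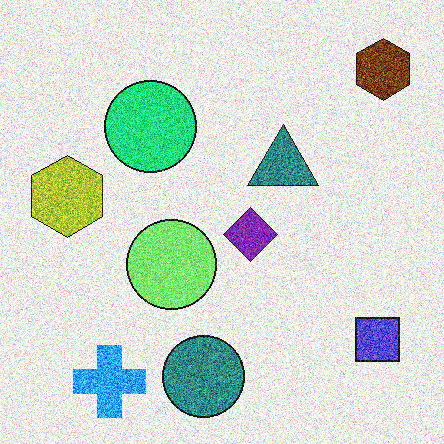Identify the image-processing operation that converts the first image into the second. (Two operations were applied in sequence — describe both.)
The image was degraded with strong gaussian noise, then hue-shifted through roughly a third of the color wheel.

Random speckle covers the whole image, including the flat background. Every shape's color has rotated by the same amount around the hue wheel — a uniform hue shift.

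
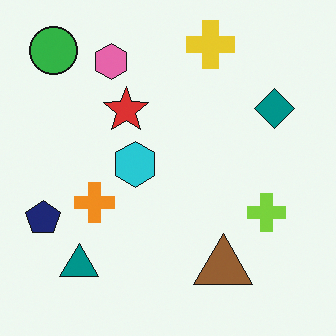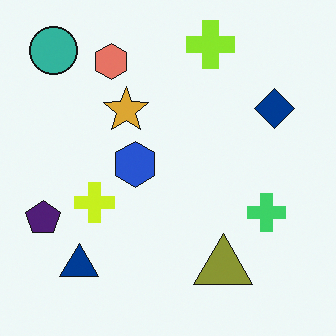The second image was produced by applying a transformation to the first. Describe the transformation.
The second image is the first hue-shifted by a small amount.

Every shape's color has rotated by the same amount around the hue wheel — a uniform hue shift.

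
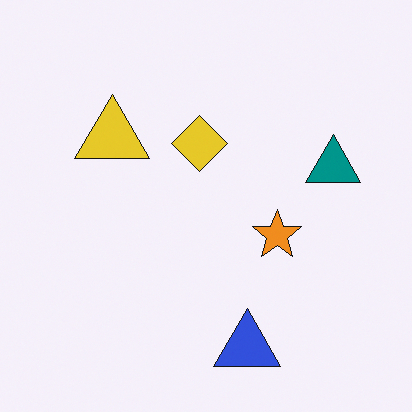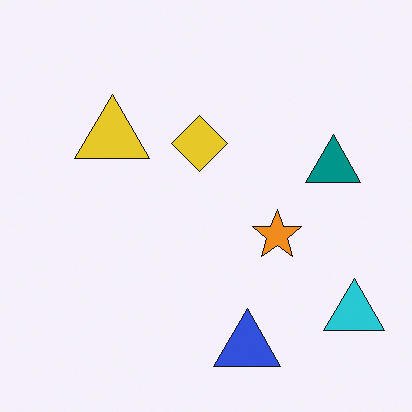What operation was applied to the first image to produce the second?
The second image is the first overlaid with an additional cyan triangle.

A cyan triangle appears in the second image that is absent from the first.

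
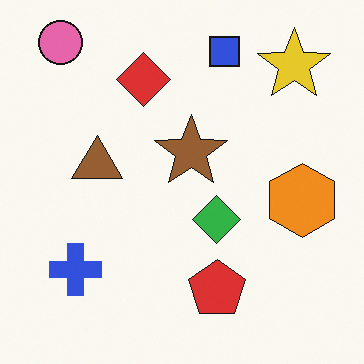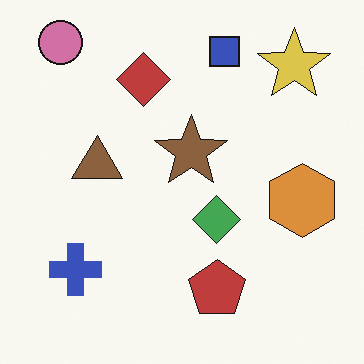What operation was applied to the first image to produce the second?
The image was slightly desaturated.

All colors are more muted and greyish — a global saturation change.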